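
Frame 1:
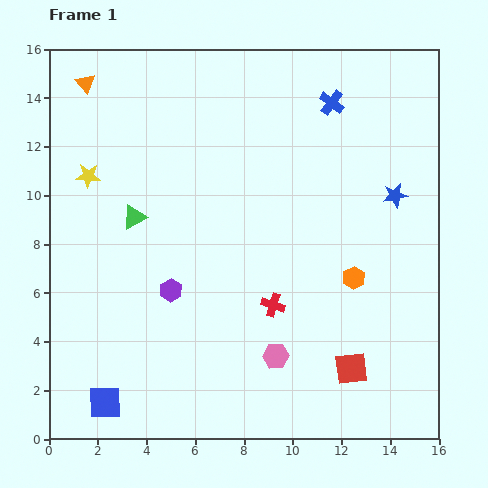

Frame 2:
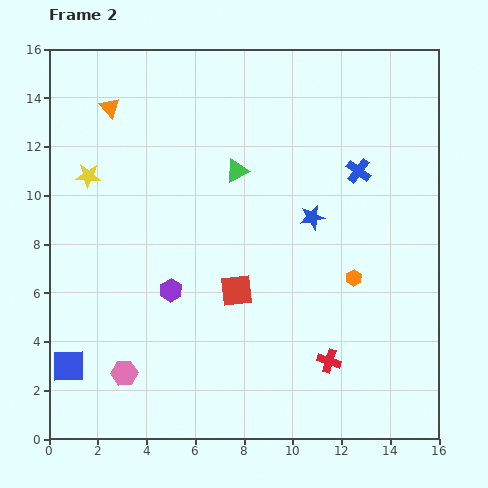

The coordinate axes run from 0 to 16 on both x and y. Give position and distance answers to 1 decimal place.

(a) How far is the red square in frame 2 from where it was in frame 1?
5.7

The red square moved from (12.4, 2.9) to (7.7, 6.1), a distance of √(4.7² + 3.2²) ≈ 5.7.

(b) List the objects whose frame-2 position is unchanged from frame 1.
the orange hexagon, the purple hexagon, the yellow star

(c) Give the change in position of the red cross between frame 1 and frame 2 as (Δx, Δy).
(2.3, -2.3)

The red cross was at (9.2, 5.5) in frame 1 and (11.5, 3.2) in frame 2.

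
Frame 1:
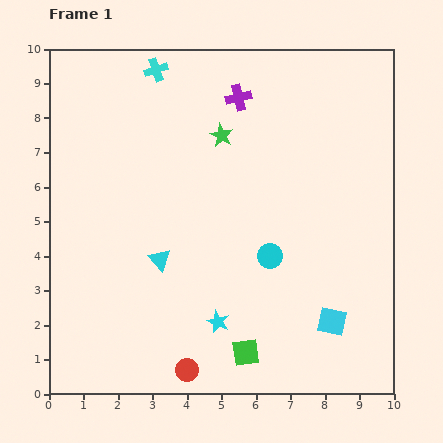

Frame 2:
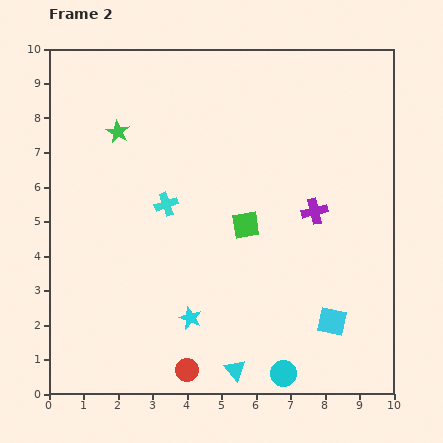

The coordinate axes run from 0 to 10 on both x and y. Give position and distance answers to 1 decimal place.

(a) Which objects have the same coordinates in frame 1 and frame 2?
the cyan square, the red circle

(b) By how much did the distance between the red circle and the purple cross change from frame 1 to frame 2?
-2.1

Distance in frame 1: 8.0. Distance in frame 2: 5.9.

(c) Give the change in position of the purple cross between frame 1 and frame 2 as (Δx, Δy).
(2.2, -3.3)

The purple cross was at (5.5, 8.6) in frame 1 and (7.7, 5.3) in frame 2.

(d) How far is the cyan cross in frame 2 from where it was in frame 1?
3.9

The cyan cross moved from (3.1, 9.4) to (3.4, 5.5), a distance of √(0.3² + 3.9²) ≈ 3.9.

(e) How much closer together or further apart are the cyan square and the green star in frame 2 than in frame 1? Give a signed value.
+2.0

Distance in frame 1: 6.3. Distance in frame 2: 8.3.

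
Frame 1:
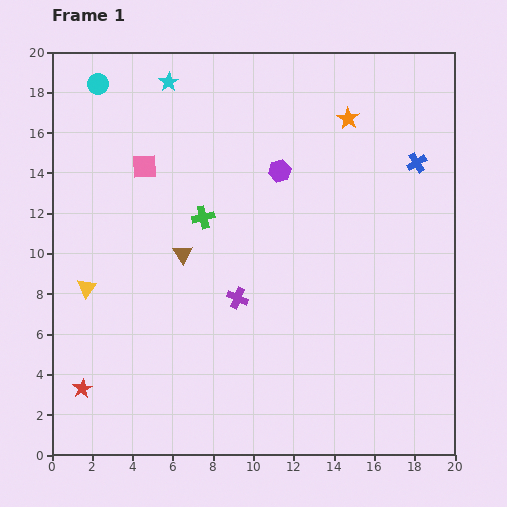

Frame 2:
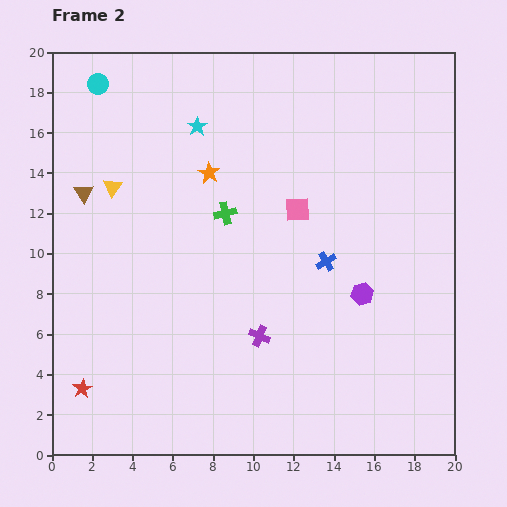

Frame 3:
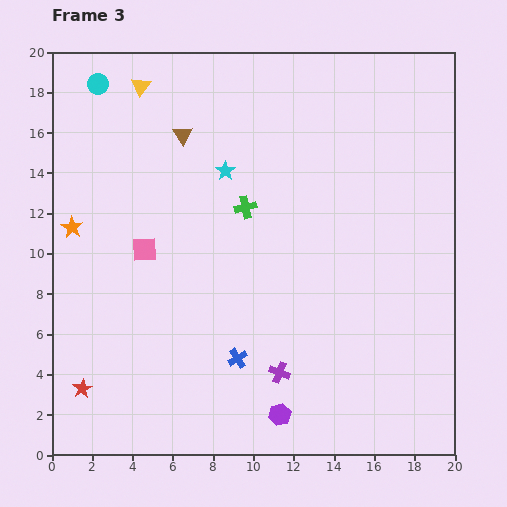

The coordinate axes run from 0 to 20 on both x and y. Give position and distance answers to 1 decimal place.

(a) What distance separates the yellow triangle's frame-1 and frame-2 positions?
5.2

The yellow triangle moved from (1.7, 8.3) to (3.0, 13.3), a distance of √(1.3² + 5.0²) ≈ 5.2.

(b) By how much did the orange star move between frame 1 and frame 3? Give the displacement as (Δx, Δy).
(-13.7, -5.4)

The orange star was at (14.7, 16.7) in frame 1 and (1.0, 11.3) in frame 3.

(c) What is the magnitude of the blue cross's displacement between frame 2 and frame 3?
6.5

The blue cross moved from (13.6, 9.6) to (9.2, 4.8), a distance of √(4.4² + 4.8²) ≈ 6.5.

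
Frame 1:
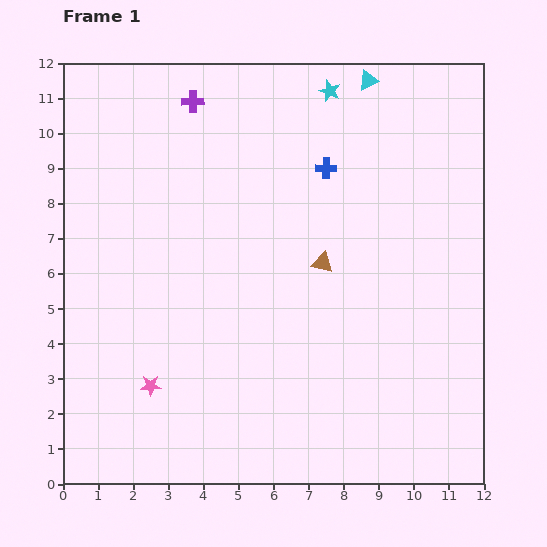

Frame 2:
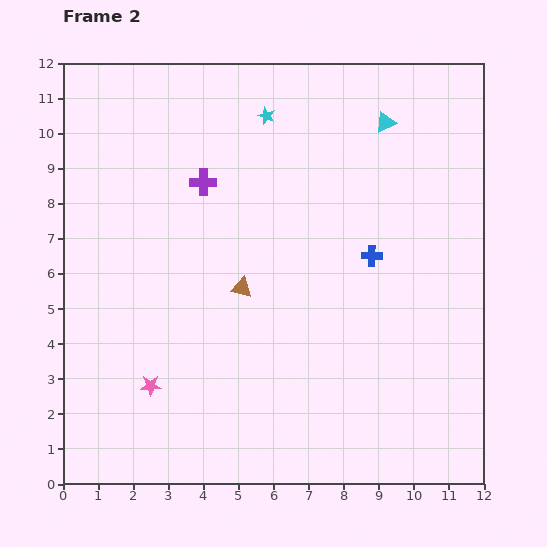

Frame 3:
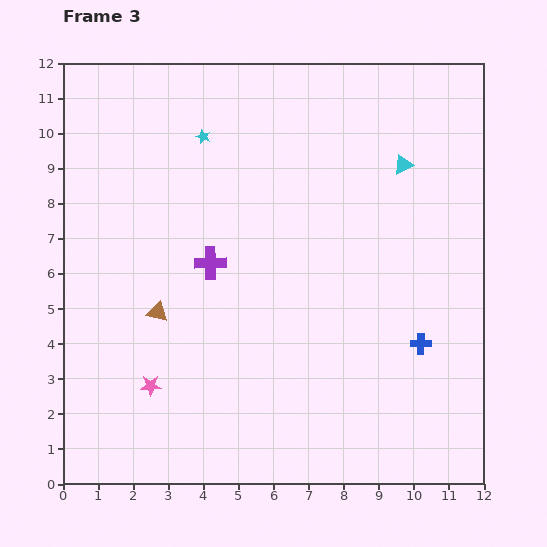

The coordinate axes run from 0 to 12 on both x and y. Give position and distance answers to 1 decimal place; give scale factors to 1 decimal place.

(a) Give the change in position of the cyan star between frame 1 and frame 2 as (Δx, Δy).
(-1.8, -0.7)

The cyan star was at (7.6, 11.2) in frame 1 and (5.8, 10.5) in frame 2.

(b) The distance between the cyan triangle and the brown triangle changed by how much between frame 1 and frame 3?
+2.8

Distance in frame 1: 5.4. Distance in frame 3: 8.2.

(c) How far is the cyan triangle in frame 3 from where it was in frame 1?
2.6

The cyan triangle moved from (8.7, 11.5) to (9.7, 9.1), a distance of √(1.0² + 2.4²) ≈ 2.6.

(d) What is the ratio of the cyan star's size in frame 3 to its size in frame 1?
0.7×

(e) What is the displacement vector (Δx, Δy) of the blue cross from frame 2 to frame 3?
(1.4, -2.5)

The blue cross was at (8.8, 6.5) in frame 2 and (10.2, 4.0) in frame 3.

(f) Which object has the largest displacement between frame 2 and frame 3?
the blue cross

(moved 2.9; next 2.5)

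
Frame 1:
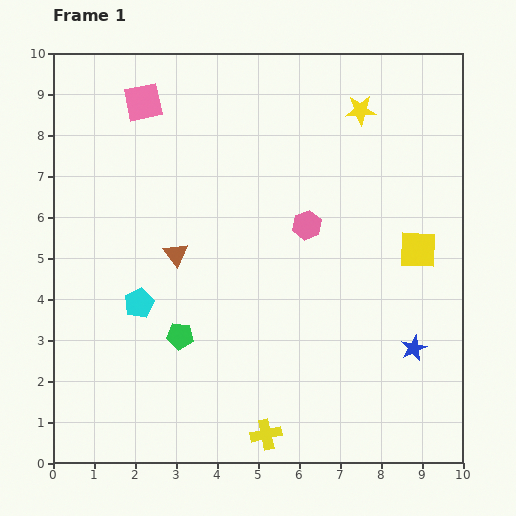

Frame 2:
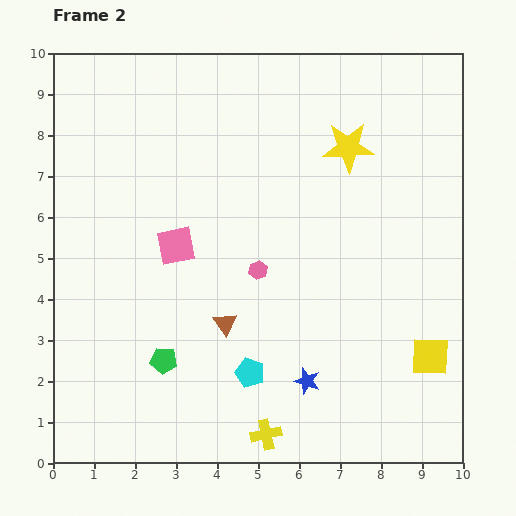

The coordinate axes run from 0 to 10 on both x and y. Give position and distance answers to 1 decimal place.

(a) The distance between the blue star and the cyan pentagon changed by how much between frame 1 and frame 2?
-5.4

Distance in frame 1: 6.8. Distance in frame 2: 1.4.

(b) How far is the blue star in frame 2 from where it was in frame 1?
2.7

The blue star moved from (8.8, 2.8) to (6.2, 2.0), a distance of √(2.6² + 0.8²) ≈ 2.7.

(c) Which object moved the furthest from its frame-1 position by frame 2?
the pink square

(moved 3.6; next 3.2)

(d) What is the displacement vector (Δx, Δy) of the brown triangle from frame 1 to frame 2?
(1.2, -1.7)

The brown triangle was at (3.0, 5.1) in frame 1 and (4.2, 3.4) in frame 2.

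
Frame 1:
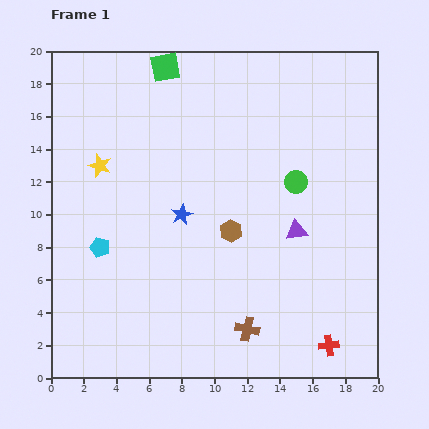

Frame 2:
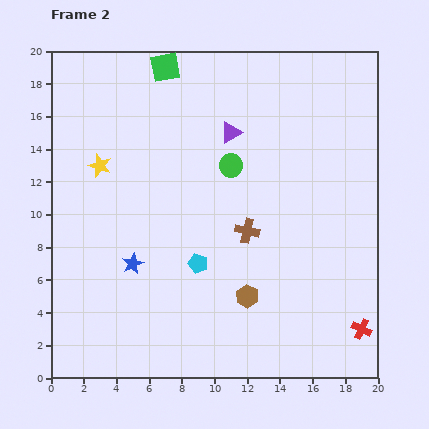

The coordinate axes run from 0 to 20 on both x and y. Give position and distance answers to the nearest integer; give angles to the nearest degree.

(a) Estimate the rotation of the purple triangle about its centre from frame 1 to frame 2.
20° counter-clockwise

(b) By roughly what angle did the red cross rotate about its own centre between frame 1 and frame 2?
32° clockwise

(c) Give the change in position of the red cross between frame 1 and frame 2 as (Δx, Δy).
(2, 1)

The red cross was at (17, 2) in frame 1 and (19, 3) in frame 2.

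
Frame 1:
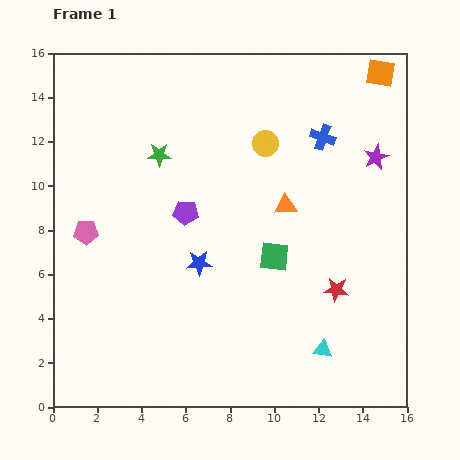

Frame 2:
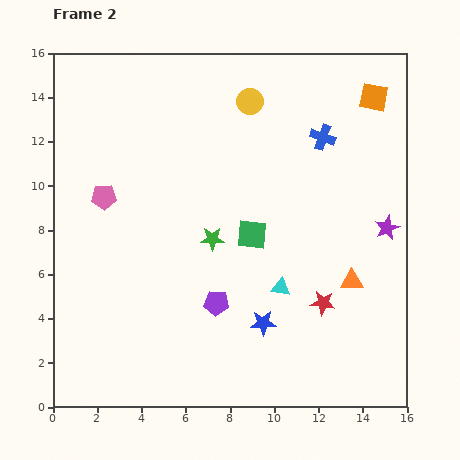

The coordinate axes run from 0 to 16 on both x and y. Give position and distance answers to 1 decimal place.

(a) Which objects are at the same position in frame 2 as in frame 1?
the blue cross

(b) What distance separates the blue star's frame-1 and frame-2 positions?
4.0

The blue star moved from (6.6, 6.5) to (9.5, 3.8), a distance of √(2.9² + 2.7²) ≈ 4.0.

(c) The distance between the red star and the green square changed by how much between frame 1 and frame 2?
+1.3

Distance in frame 1: 3.2. Distance in frame 2: 4.5.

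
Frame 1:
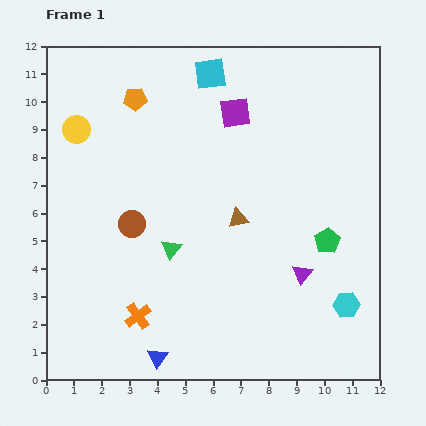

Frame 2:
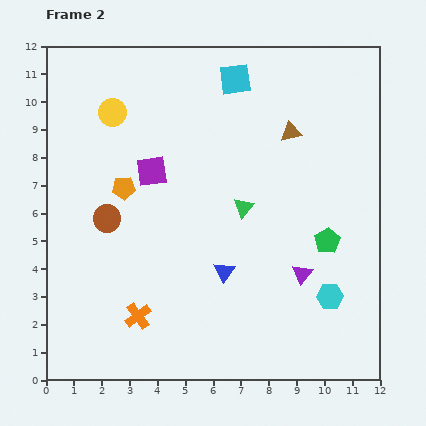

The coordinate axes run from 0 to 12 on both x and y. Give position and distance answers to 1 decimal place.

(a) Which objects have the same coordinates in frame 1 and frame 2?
the green pentagon, the orange cross, the purple triangle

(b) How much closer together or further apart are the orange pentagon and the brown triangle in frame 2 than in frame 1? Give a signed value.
+0.6

Distance in frame 1: 5.7. Distance in frame 2: 6.3.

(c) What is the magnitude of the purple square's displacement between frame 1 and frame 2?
3.7

The purple square moved from (6.8, 9.6) to (3.8, 7.5), a distance of √(3.0² + 2.1²) ≈ 3.7.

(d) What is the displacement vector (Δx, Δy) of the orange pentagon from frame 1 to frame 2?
(-0.4, -3.2)

The orange pentagon was at (3.2, 10.1) in frame 1 and (2.8, 6.9) in frame 2.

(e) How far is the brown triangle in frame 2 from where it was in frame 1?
3.6

The brown triangle moved from (6.9, 5.8) to (8.8, 8.9), a distance of √(1.9² + 3.1²) ≈ 3.6.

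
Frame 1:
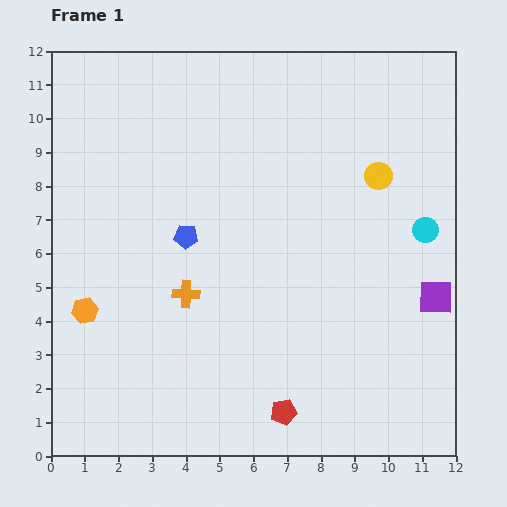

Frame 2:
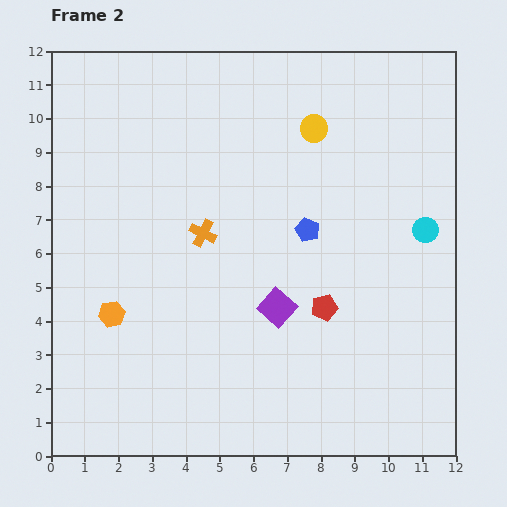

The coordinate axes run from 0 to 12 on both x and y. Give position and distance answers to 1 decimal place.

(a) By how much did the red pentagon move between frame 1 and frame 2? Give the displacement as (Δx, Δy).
(1.2, 3.1)

The red pentagon was at (6.9, 1.3) in frame 1 and (8.1, 4.4) in frame 2.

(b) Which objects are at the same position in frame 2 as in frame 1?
the cyan circle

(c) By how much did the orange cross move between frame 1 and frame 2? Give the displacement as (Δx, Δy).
(0.5, 1.8)

The orange cross was at (4.0, 4.8) in frame 1 and (4.5, 6.6) in frame 2.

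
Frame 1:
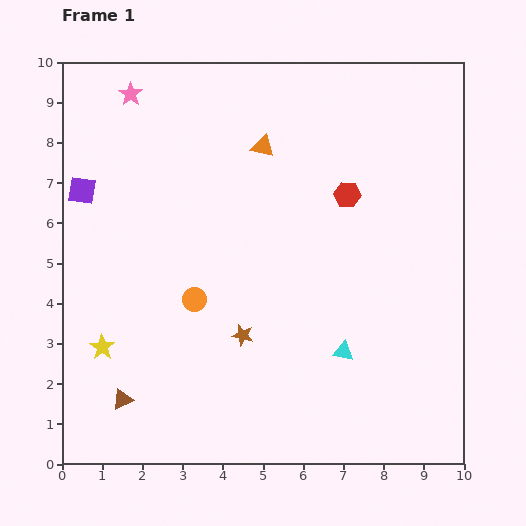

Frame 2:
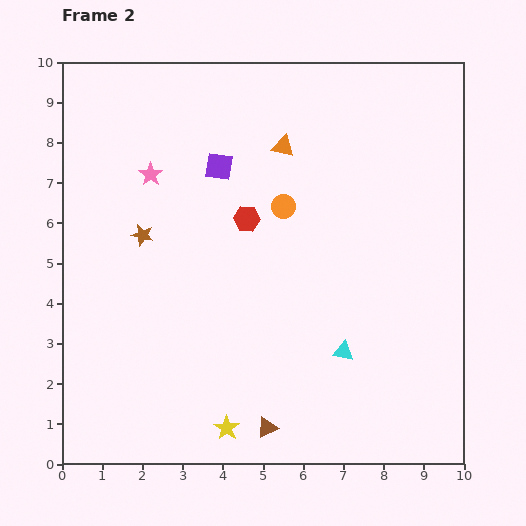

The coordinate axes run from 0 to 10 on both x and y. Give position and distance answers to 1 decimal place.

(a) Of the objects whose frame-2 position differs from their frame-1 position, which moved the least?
the orange triangle

(moved 0.5)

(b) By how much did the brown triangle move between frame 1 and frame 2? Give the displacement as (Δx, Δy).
(3.6, -0.7)

The brown triangle was at (1.5, 1.6) in frame 1 and (5.1, 0.9) in frame 2.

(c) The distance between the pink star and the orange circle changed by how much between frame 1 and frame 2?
-1.9

Distance in frame 1: 5.3. Distance in frame 2: 3.4.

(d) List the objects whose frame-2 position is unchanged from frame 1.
the cyan triangle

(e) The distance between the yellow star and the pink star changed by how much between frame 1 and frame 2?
+0.3

Distance in frame 1: 6.3. Distance in frame 2: 6.6.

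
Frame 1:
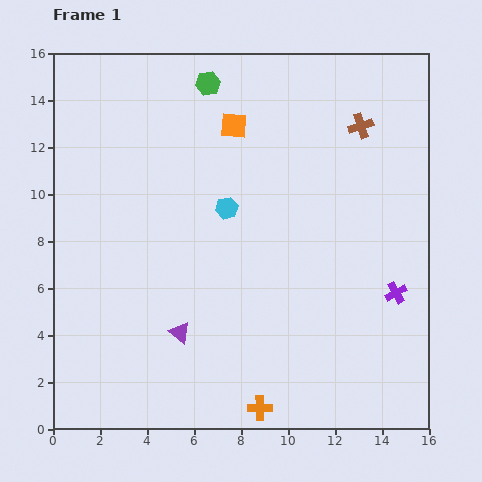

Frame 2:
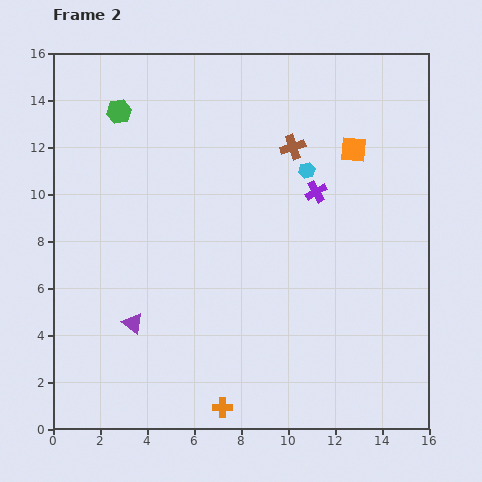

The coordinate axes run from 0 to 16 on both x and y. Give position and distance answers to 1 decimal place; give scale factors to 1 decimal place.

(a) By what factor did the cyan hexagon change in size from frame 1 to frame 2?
0.8×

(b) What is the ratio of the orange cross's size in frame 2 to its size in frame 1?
0.8×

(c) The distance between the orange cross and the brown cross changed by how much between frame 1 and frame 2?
-1.2

Distance in frame 1: 12.7. Distance in frame 2: 11.5.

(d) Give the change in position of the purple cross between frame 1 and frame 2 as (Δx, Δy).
(-3.4, 4.3)

The purple cross was at (14.6, 5.8) in frame 1 and (11.2, 10.1) in frame 2.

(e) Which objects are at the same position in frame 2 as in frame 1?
none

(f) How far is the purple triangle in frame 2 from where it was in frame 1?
2.0

The purple triangle moved from (5.4, 4.1) to (3.4, 4.5), a distance of √(2.0² + 0.4²) ≈ 2.0.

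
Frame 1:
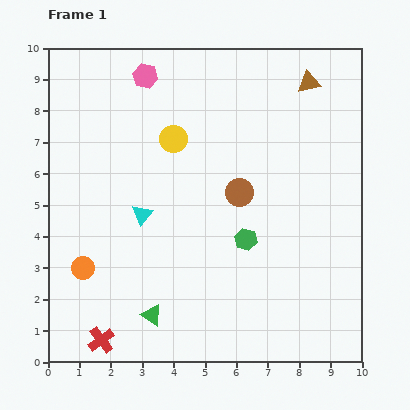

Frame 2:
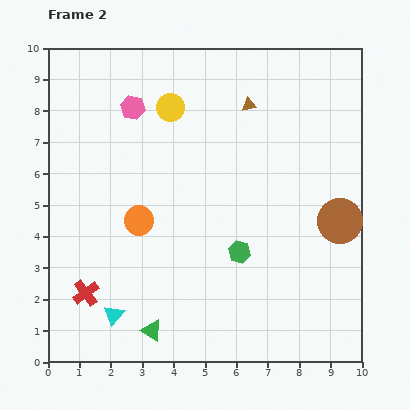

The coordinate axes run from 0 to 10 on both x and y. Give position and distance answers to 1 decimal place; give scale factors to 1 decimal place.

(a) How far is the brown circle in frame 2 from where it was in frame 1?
3.3

The brown circle moved from (6.1, 5.4) to (9.3, 4.5), a distance of √(3.2² + 0.9²) ≈ 3.3.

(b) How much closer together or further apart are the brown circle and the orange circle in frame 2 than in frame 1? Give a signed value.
+0.9

Distance in frame 1: 5.5. Distance in frame 2: 6.4.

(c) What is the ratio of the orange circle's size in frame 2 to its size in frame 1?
1.3×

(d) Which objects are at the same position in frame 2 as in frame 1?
none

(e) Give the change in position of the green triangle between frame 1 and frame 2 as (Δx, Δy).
(0.0, -0.5)

The green triangle was at (3.3, 1.5) in frame 1 and (3.3, 1.0) in frame 2.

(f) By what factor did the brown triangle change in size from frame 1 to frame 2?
0.6×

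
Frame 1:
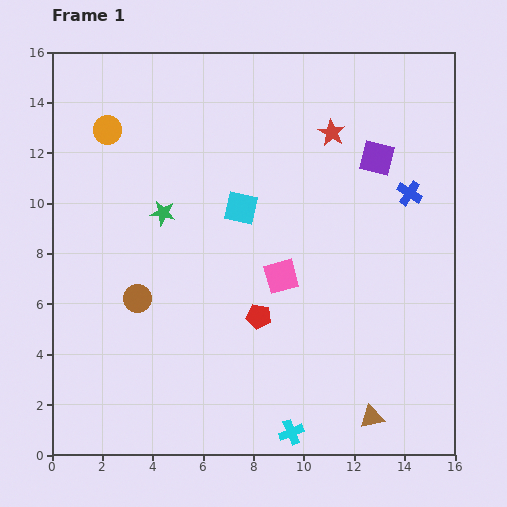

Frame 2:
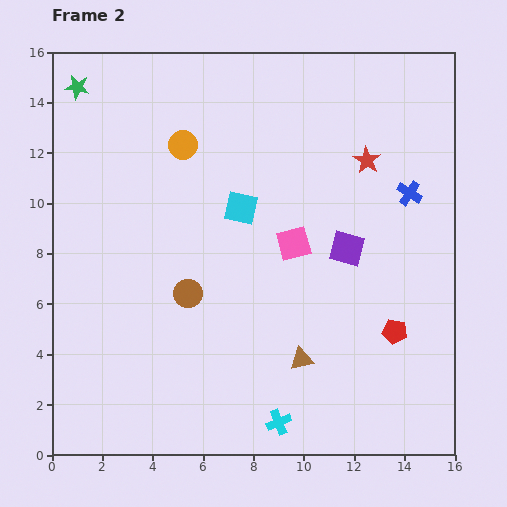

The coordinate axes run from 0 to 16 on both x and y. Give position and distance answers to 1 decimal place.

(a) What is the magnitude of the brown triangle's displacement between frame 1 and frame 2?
3.6

The brown triangle moved from (12.7, 1.5) to (9.9, 3.8), a distance of √(2.8² + 2.3²) ≈ 3.6.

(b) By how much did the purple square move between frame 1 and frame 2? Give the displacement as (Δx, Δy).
(-1.2, -3.6)

The purple square was at (12.9, 11.8) in frame 1 and (11.7, 8.2) in frame 2.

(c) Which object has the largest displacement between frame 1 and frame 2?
the green star

(moved 6.0; next 5.4)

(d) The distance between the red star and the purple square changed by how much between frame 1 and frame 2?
+1.5

Distance in frame 1: 2.1. Distance in frame 2: 3.6.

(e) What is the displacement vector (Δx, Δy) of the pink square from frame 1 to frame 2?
(0.5, 1.3)

The pink square was at (9.1, 7.1) in frame 1 and (9.6, 8.4) in frame 2.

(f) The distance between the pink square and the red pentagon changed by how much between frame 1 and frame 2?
+3.5

Distance in frame 1: 1.8. Distance in frame 2: 5.3.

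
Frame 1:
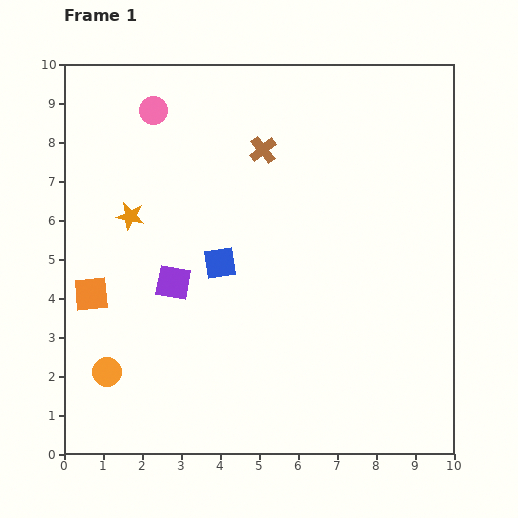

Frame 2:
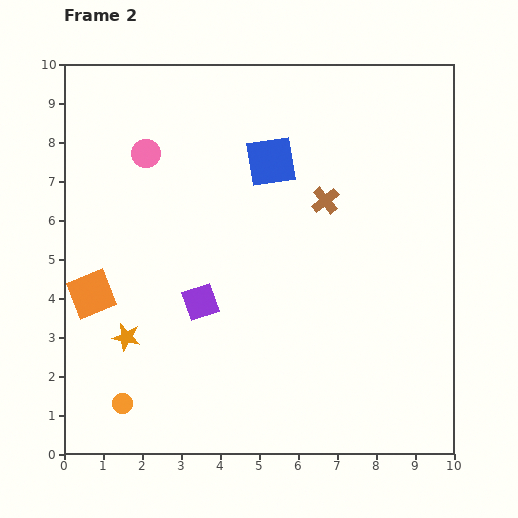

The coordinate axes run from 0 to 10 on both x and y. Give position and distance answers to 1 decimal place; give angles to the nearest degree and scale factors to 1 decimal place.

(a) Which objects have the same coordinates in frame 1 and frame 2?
the orange square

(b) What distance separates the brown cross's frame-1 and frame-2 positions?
2.1

The brown cross moved from (5.1, 7.8) to (6.7, 6.5), a distance of √(1.6² + 1.3²) ≈ 2.1.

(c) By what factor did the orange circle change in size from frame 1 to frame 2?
0.7×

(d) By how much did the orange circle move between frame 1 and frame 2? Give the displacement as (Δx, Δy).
(0.4, -0.8)

The orange circle was at (1.1, 2.1) in frame 1 and (1.5, 1.3) in frame 2.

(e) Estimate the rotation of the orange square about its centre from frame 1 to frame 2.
17° counter-clockwise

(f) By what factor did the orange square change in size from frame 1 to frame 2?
1.3×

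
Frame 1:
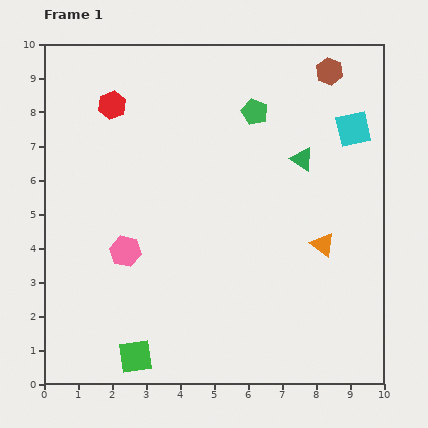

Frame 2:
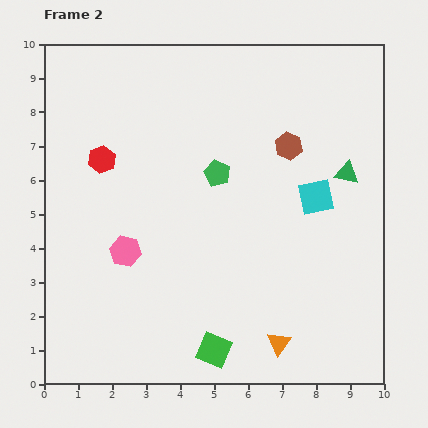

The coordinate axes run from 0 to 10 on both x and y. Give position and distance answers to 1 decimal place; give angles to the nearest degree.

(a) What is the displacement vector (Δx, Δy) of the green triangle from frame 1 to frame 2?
(1.3, -0.4)

The green triangle was at (7.6, 6.6) in frame 1 and (8.9, 6.2) in frame 2.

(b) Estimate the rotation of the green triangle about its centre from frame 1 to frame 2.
21° counter-clockwise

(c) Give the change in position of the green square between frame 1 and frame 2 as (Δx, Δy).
(2.3, 0.2)

The green square was at (2.7, 0.8) in frame 1 and (5.0, 1.0) in frame 2.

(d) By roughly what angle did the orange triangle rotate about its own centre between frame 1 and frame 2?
29° clockwise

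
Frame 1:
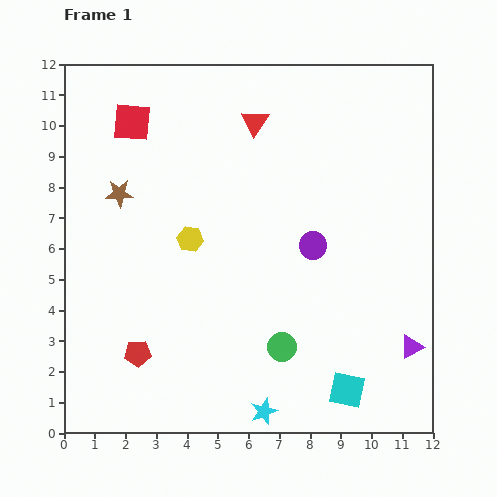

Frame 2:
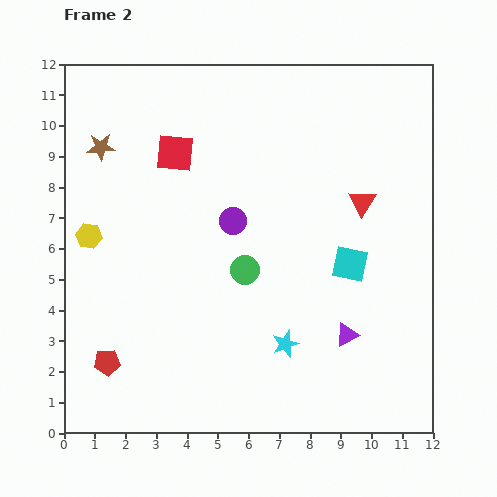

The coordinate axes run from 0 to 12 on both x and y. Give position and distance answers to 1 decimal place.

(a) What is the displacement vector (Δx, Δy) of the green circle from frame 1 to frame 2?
(-1.2, 2.5)

The green circle was at (7.1, 2.8) in frame 1 and (5.9, 5.3) in frame 2.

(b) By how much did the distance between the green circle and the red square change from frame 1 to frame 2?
-4.4

Distance in frame 1: 8.8. Distance in frame 2: 4.4.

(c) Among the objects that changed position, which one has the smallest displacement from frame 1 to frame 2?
the red pentagon

(moved 1.0)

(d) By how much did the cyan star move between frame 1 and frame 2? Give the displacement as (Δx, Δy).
(0.7, 2.2)

The cyan star was at (6.5, 0.7) in frame 1 and (7.2, 2.9) in frame 2.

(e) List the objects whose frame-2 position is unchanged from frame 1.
none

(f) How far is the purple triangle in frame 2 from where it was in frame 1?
2.1

The purple triangle moved from (11.3, 2.8) to (9.2, 3.2), a distance of √(2.1² + 0.4²) ≈ 2.1.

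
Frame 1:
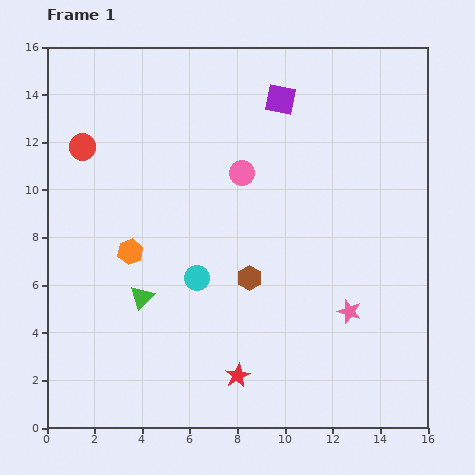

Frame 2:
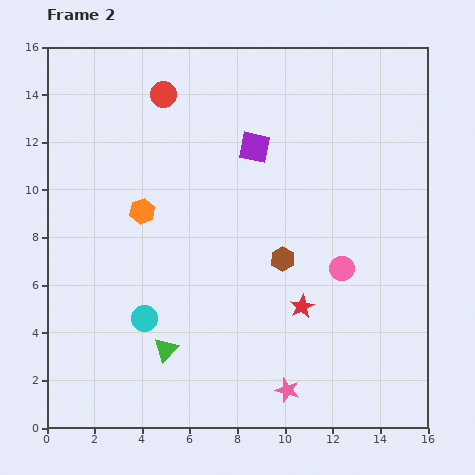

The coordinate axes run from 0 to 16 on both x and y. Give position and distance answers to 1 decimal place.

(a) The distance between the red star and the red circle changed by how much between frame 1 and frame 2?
-1.0

Distance in frame 1: 11.6. Distance in frame 2: 10.6.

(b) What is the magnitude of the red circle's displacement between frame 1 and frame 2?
4.0

The red circle moved from (1.5, 11.8) to (4.9, 14.0), a distance of √(3.4² + 2.2²) ≈ 4.0.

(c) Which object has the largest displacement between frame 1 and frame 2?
the pink circle

(moved 5.8; next 4.2)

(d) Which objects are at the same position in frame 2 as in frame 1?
none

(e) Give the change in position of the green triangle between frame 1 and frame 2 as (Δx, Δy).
(1.0, -2.2)

The green triangle was at (4.0, 5.5) in frame 1 and (5.0, 3.3) in frame 2.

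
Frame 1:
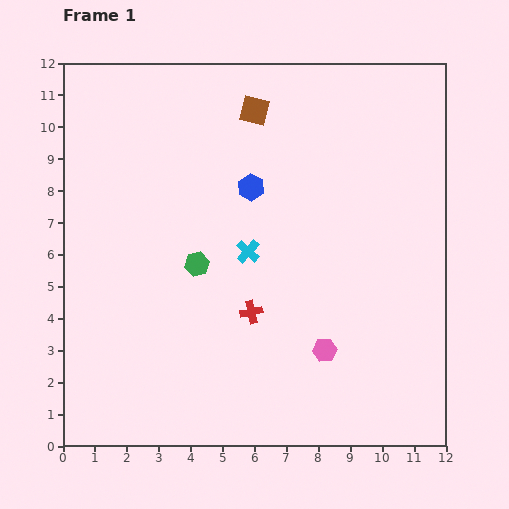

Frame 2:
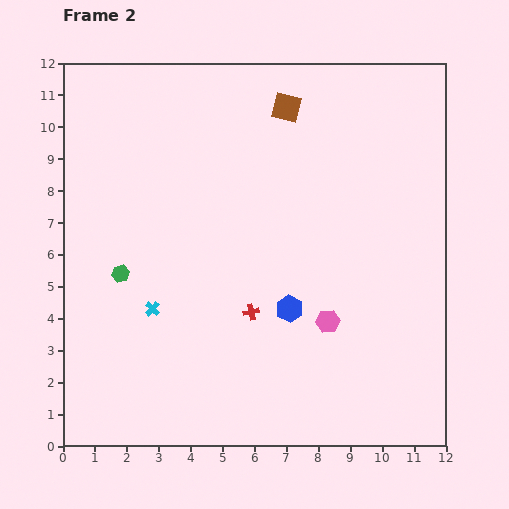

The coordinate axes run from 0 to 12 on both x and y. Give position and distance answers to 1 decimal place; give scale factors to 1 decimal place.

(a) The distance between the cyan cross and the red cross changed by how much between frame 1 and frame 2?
+1.2

Distance in frame 1: 1.9. Distance in frame 2: 3.1.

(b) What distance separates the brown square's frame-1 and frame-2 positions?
1.0

The brown square moved from (6.0, 10.5) to (7.0, 10.6), a distance of √(1.0² + 0.1²) ≈ 1.0.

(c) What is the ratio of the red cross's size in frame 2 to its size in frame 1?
0.7×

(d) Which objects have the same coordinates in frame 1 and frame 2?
the red cross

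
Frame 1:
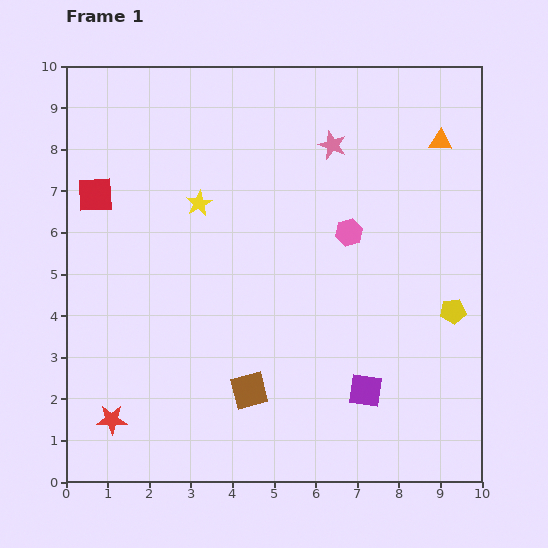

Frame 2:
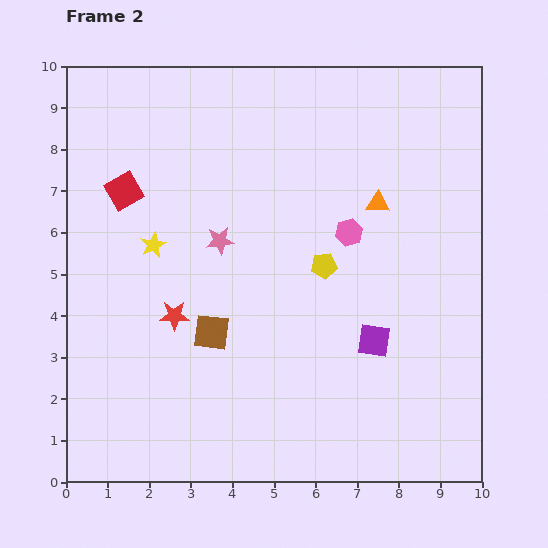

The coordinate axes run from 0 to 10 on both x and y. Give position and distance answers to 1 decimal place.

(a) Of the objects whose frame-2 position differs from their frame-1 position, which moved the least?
the red square

(moved 0.7)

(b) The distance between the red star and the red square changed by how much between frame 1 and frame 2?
-2.2

Distance in frame 1: 5.4. Distance in frame 2: 3.2.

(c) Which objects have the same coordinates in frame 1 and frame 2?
the pink hexagon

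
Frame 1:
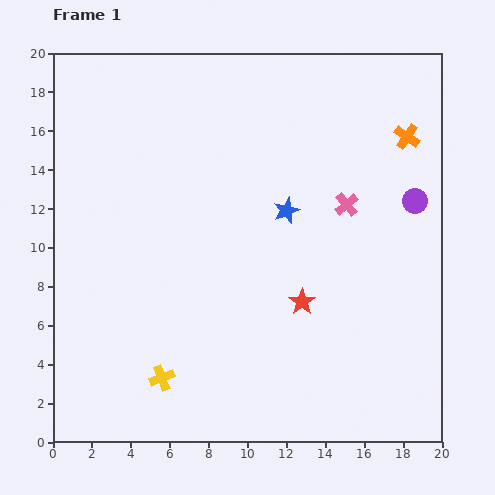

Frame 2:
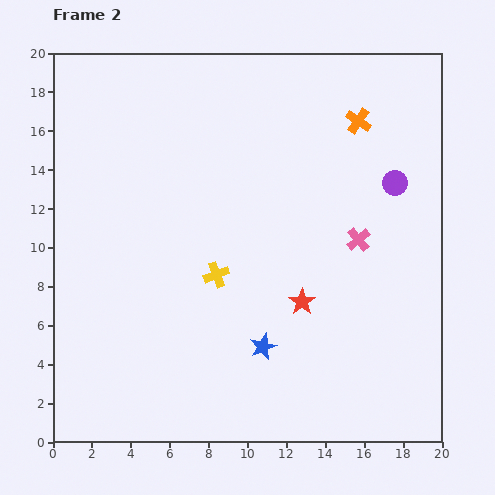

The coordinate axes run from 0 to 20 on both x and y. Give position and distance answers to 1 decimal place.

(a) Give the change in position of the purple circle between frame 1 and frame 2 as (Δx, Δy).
(-1.0, 0.9)

The purple circle was at (18.6, 12.4) in frame 1 and (17.6, 13.3) in frame 2.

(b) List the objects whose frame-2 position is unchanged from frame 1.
the red star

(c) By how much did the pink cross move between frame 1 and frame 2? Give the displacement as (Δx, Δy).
(0.6, -1.8)

The pink cross was at (15.1, 12.2) in frame 1 and (15.7, 10.4) in frame 2.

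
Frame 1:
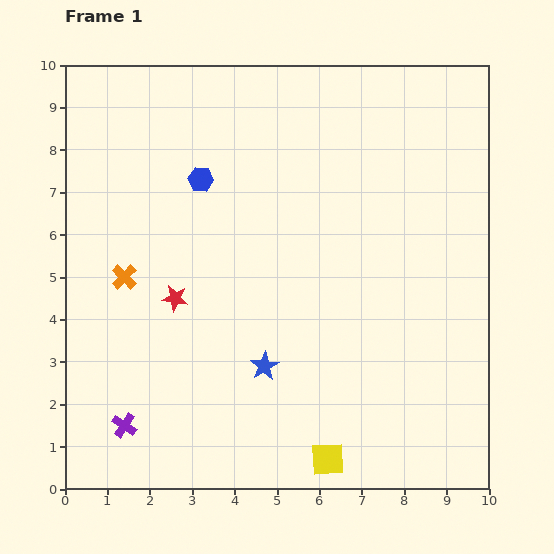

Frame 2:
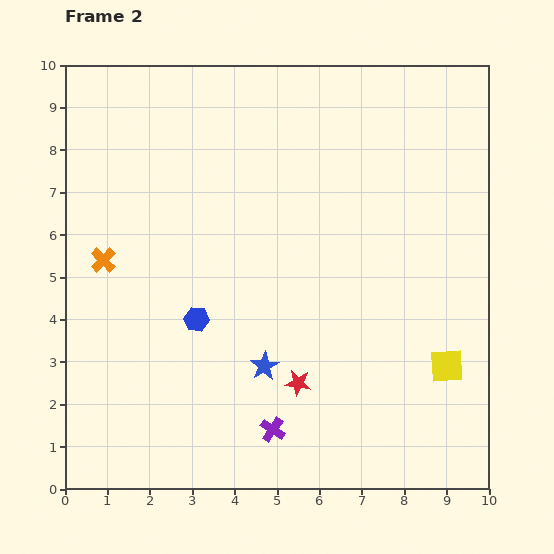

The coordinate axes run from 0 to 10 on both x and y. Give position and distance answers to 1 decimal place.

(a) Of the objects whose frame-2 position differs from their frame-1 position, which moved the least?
the orange cross

(moved 0.6)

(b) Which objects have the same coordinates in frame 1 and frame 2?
the blue star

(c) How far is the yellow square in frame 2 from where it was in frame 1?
3.6

The yellow square moved from (6.2, 0.7) to (9.0, 2.9), a distance of √(2.8² + 2.2²) ≈ 3.6.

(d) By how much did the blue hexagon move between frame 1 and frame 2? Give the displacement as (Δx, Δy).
(-0.1, -3.3)

The blue hexagon was at (3.2, 7.3) in frame 1 and (3.1, 4.0) in frame 2.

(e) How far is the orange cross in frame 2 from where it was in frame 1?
0.6

The orange cross moved from (1.4, 5.0) to (0.9, 5.4), a distance of √(0.5² + 0.4²) ≈ 0.6.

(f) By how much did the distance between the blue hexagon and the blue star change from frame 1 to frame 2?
-2.7

Distance in frame 1: 4.6. Distance in frame 2: 1.9.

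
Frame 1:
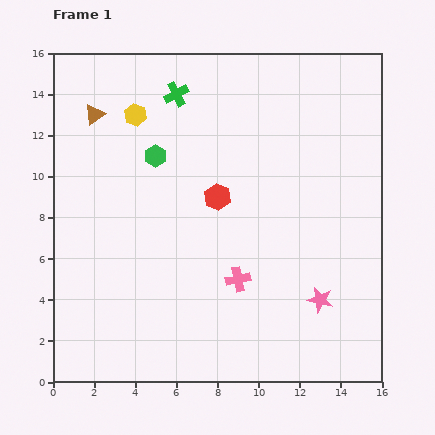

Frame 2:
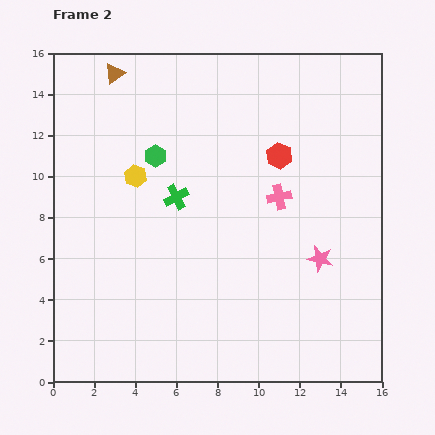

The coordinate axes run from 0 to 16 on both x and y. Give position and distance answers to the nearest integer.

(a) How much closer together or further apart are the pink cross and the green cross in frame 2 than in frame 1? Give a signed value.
-4

Distance in frame 1: 9. Distance in frame 2: 5.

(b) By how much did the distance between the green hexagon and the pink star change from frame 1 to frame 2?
-2

Distance in frame 1: 11. Distance in frame 2: 9.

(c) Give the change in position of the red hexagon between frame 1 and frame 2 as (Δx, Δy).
(3, 2)

The red hexagon was at (8, 9) in frame 1 and (11, 11) in frame 2.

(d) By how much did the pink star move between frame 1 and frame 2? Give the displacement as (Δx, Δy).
(0, 2)

The pink star was at (13, 4) in frame 1 and (13, 6) in frame 2.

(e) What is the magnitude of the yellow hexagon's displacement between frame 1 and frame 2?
3

The yellow hexagon moved from (4, 13) to (4, 10), a distance of √(0² + 3²) ≈ 3.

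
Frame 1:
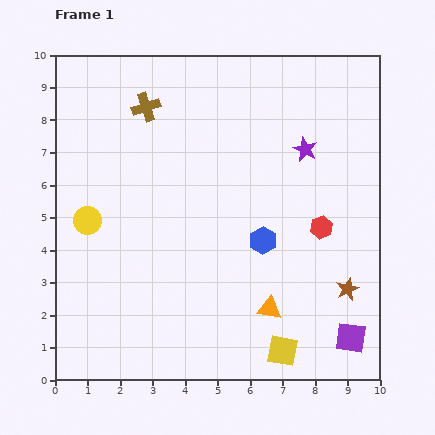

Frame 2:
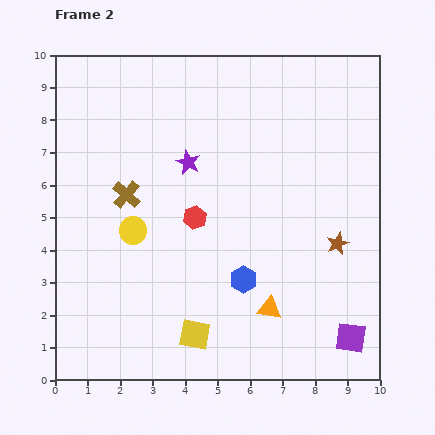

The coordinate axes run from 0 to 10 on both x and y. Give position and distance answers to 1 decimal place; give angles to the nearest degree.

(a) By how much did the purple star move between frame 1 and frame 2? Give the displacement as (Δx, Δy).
(-3.6, -0.4)

The purple star was at (7.7, 7.1) in frame 1 and (4.1, 6.7) in frame 2.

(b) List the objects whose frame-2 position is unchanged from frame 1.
the purple square, the orange triangle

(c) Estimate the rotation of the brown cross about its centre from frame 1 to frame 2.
30° counter-clockwise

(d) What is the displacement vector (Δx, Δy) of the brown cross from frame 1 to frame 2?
(-0.6, -2.7)

The brown cross was at (2.8, 8.4) in frame 1 and (2.2, 5.7) in frame 2.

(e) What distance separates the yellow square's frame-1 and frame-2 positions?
2.7

The yellow square moved from (7.0, 0.9) to (4.3, 1.4), a distance of √(2.7² + 0.5²) ≈ 2.7.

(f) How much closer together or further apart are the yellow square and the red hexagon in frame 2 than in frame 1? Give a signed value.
-0.4

Distance in frame 1: 4.0. Distance in frame 2: 3.6.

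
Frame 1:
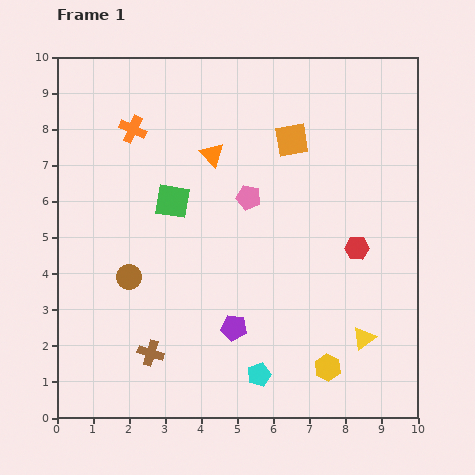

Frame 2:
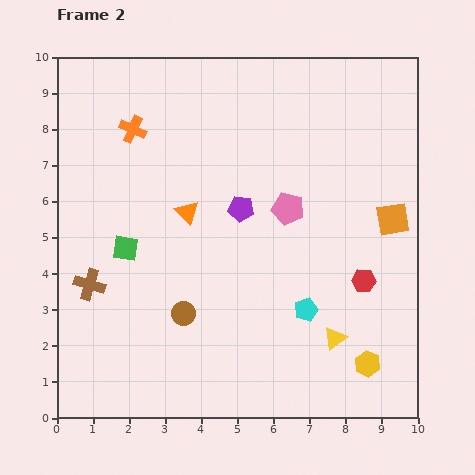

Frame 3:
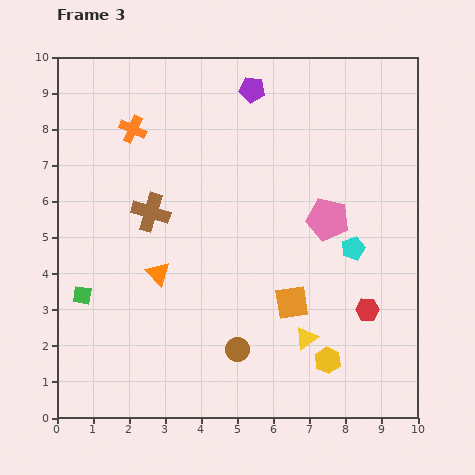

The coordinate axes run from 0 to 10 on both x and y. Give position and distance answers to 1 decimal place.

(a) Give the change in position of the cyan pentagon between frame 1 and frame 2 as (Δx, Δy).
(1.3, 1.8)

The cyan pentagon was at (5.6, 1.2) in frame 1 and (6.9, 3.0) in frame 2.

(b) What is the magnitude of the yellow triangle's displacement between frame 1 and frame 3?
1.6

The yellow triangle moved from (8.5, 2.2) to (6.9, 2.2), a distance of √(1.6² + 0.0²) ≈ 1.6.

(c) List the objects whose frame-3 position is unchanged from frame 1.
the orange cross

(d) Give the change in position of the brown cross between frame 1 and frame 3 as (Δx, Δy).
(0.0, 3.9)

The brown cross was at (2.6, 1.8) in frame 1 and (2.6, 5.7) in frame 3.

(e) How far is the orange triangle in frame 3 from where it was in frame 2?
1.9

The orange triangle moved from (3.6, 5.7) to (2.8, 4.0), a distance of √(0.8² + 1.7²) ≈ 1.9.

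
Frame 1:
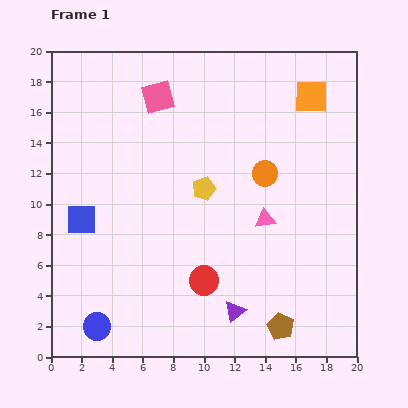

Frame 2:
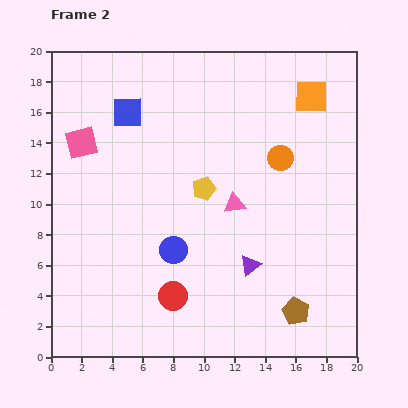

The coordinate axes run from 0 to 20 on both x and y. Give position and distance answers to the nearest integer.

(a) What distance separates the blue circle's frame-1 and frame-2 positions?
7

The blue circle moved from (3, 2) to (8, 7), a distance of √(5² + 5²) ≈ 7.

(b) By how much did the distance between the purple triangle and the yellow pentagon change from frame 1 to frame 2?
-2

Distance in frame 1: 8. Distance in frame 2: 6.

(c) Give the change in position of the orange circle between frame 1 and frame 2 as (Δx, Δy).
(1, 1)

The orange circle was at (14, 12) in frame 1 and (15, 13) in frame 2.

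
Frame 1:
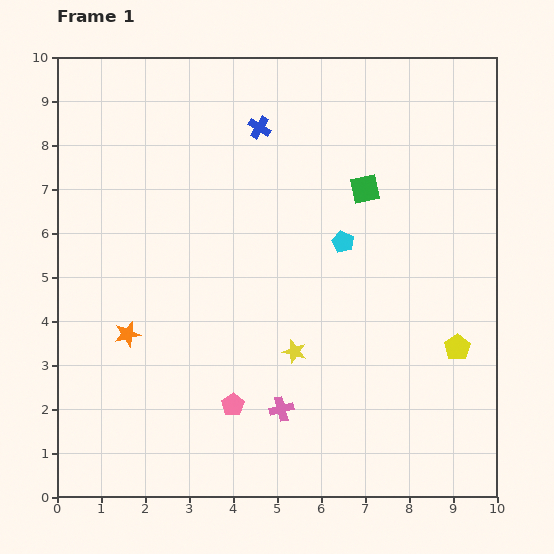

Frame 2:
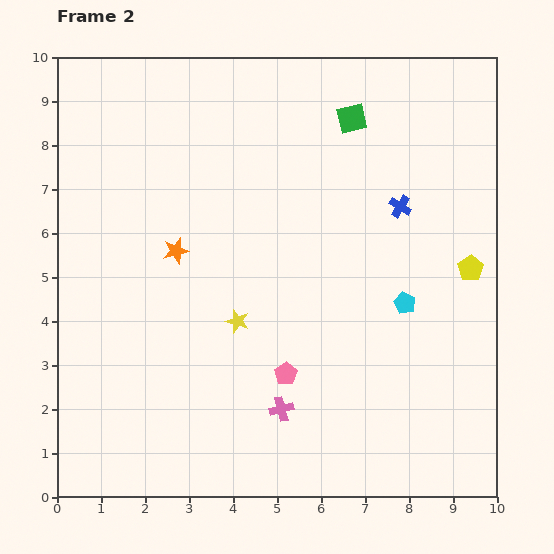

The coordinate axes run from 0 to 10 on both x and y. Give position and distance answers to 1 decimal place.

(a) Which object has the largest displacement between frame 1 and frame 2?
the blue cross

(moved 3.7; next 2.2)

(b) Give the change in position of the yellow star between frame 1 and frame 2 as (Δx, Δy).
(-1.3, 0.7)

The yellow star was at (5.4, 3.3) in frame 1 and (4.1, 4.0) in frame 2.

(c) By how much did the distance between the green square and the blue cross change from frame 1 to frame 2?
-0.5

Distance in frame 1: 2.8. Distance in frame 2: 2.3.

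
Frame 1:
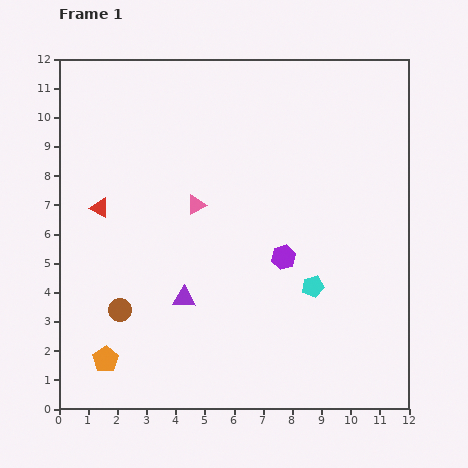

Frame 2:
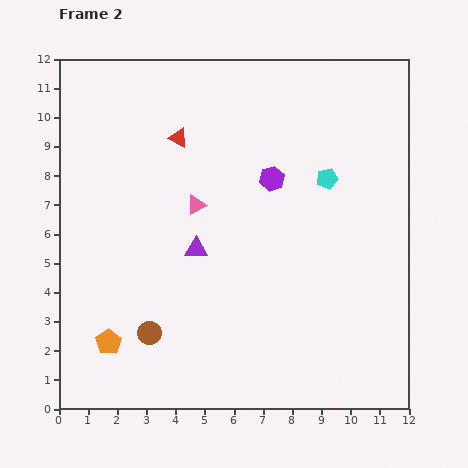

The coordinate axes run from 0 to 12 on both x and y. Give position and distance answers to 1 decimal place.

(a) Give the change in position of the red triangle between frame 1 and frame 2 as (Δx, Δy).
(2.7, 2.4)

The red triangle was at (1.4, 6.9) in frame 1 and (4.1, 9.3) in frame 2.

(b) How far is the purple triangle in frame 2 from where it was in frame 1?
1.7

The purple triangle moved from (4.3, 3.8) to (4.7, 5.5), a distance of √(0.4² + 1.7²) ≈ 1.7.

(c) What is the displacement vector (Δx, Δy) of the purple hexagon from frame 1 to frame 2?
(-0.4, 2.7)

The purple hexagon was at (7.7, 5.2) in frame 1 and (7.3, 7.9) in frame 2.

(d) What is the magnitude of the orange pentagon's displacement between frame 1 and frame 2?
0.6

The orange pentagon moved from (1.6, 1.7) to (1.7, 2.3), a distance of √(0.1² + 0.6²) ≈ 0.6.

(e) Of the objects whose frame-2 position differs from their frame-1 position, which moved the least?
the orange pentagon

(moved 0.6)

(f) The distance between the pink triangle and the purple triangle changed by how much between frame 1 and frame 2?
-1.7

Distance in frame 1: 3.2. Distance in frame 2: 1.5.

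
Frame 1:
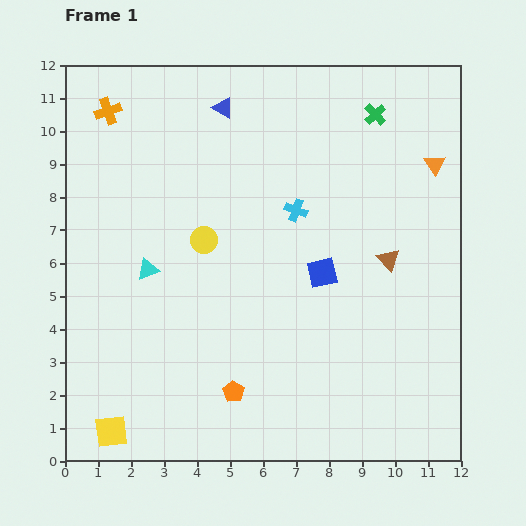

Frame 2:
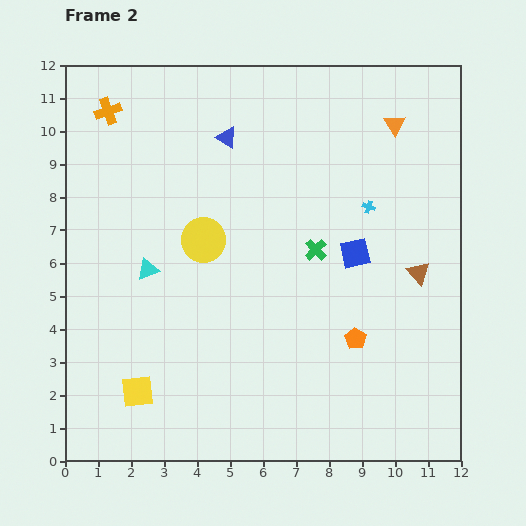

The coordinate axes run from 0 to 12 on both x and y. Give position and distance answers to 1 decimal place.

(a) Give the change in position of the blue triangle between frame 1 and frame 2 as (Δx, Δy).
(0.1, -0.9)

The blue triangle was at (4.8, 10.7) in frame 1 and (4.9, 9.8) in frame 2.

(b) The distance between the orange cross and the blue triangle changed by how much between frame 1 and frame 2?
+0.2

Distance in frame 1: 3.5. Distance in frame 2: 3.7.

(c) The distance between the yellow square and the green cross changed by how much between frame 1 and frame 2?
-5.6

Distance in frame 1: 12.5. Distance in frame 2: 6.9.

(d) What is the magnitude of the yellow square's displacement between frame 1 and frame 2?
1.4

The yellow square moved from (1.4, 0.9) to (2.2, 2.1), a distance of √(0.8² + 1.2²) ≈ 1.4.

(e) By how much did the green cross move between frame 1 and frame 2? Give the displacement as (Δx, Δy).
(-1.8, -4.1)

The green cross was at (9.4, 10.5) in frame 1 and (7.6, 6.4) in frame 2.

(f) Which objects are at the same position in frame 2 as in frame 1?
the yellow circle, the cyan triangle, the orange cross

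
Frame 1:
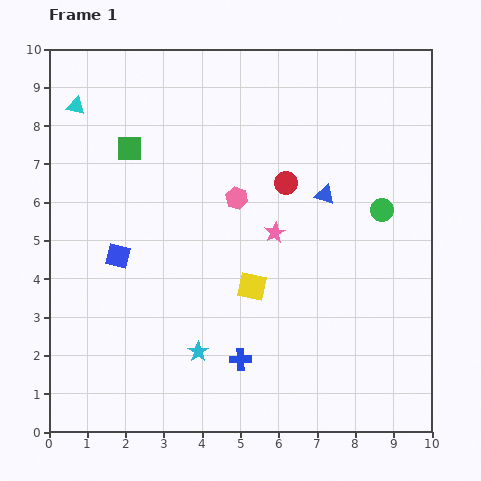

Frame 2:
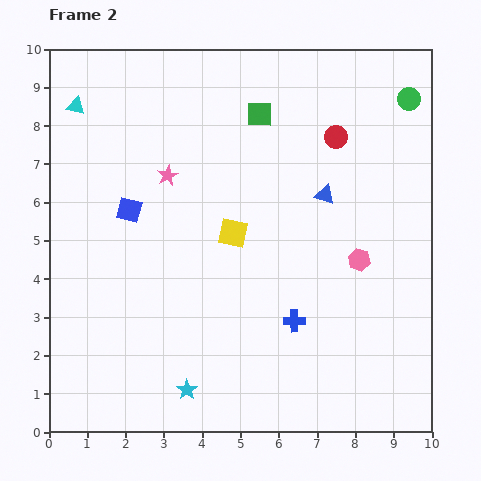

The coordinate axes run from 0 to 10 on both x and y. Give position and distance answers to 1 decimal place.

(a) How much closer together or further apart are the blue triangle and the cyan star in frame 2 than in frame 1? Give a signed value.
+0.9

Distance in frame 1: 5.3. Distance in frame 2: 6.2.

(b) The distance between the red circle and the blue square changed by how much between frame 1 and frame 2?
+0.9

Distance in frame 1: 4.8. Distance in frame 2: 5.7.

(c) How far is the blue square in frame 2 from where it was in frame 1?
1.2

The blue square moved from (1.8, 4.6) to (2.1, 5.8), a distance of √(0.3² + 1.2²) ≈ 1.2.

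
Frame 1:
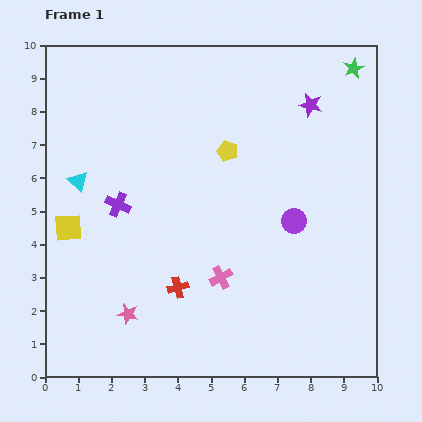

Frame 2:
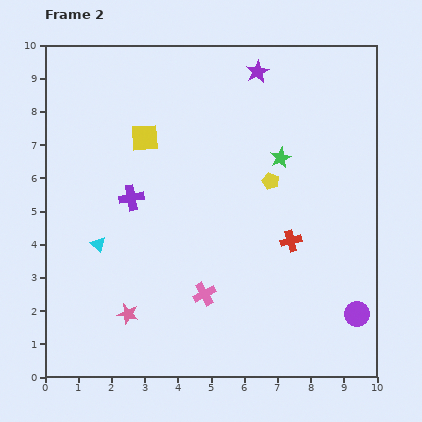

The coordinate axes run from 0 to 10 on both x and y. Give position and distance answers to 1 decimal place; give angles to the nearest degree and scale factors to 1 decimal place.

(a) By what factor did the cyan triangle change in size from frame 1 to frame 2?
0.8×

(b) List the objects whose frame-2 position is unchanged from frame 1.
the pink star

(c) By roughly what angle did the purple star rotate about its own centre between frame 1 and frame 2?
29° clockwise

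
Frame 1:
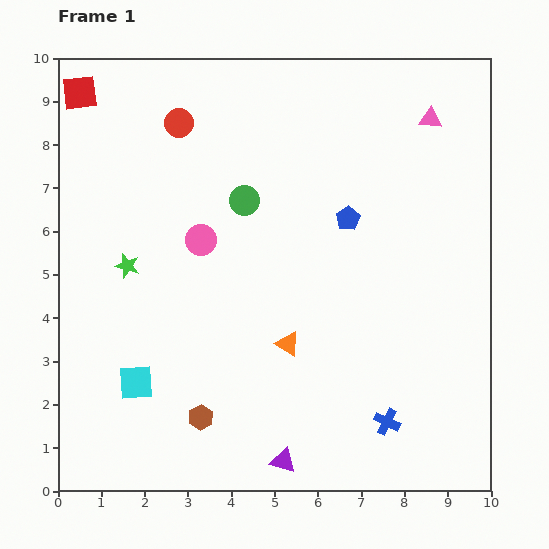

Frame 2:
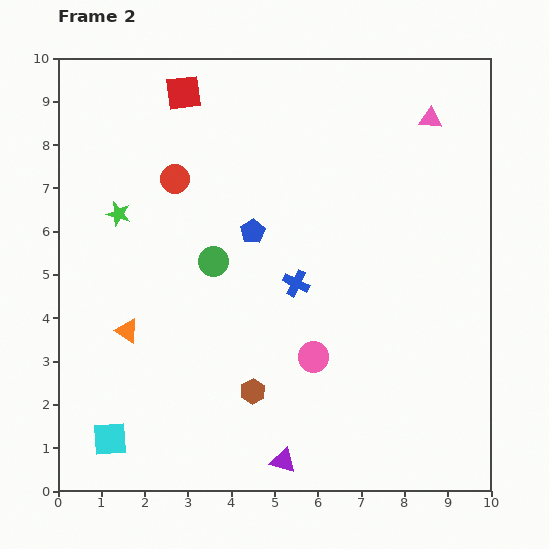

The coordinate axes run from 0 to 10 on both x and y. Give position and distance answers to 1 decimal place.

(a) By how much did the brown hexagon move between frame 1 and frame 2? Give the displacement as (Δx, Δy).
(1.2, 0.6)

The brown hexagon was at (3.3, 1.7) in frame 1 and (4.5, 2.3) in frame 2.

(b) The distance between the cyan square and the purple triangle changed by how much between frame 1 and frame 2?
+0.2

Distance in frame 1: 3.8. Distance in frame 2: 4.0.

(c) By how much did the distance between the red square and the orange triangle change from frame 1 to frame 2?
-1.8

Distance in frame 1: 7.5. Distance in frame 2: 5.7.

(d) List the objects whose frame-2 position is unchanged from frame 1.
the pink triangle, the purple triangle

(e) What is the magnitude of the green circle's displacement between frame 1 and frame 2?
1.6

The green circle moved from (4.3, 6.7) to (3.6, 5.3), a distance of √(0.7² + 1.4²) ≈ 1.6.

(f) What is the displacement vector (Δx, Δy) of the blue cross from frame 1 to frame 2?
(-2.1, 3.2)

The blue cross was at (7.6, 1.6) in frame 1 and (5.5, 4.8) in frame 2.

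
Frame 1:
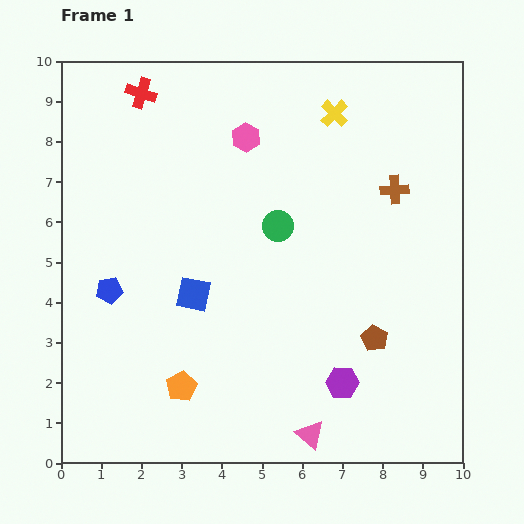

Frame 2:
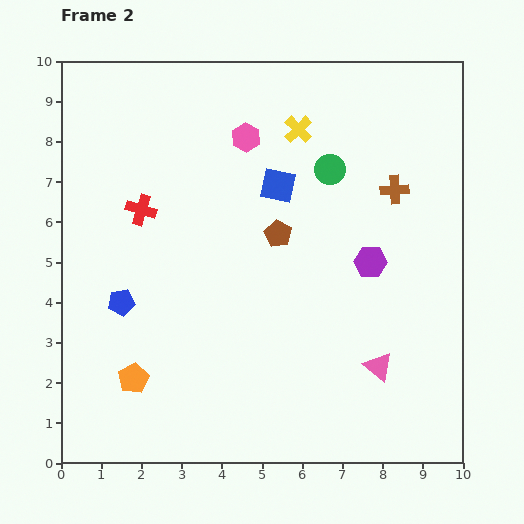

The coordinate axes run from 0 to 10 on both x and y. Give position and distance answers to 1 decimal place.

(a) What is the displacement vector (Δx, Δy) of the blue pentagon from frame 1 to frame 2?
(0.3, -0.3)

The blue pentagon was at (1.2, 4.3) in frame 1 and (1.5, 4.0) in frame 2.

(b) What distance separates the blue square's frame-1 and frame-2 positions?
3.4

The blue square moved from (3.3, 4.2) to (5.4, 6.9), a distance of √(2.1² + 2.7²) ≈ 3.4.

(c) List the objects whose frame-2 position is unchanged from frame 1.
the pink hexagon, the brown cross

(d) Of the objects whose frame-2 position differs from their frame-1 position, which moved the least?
the blue pentagon

(moved 0.4)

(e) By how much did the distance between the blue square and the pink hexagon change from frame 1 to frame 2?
-2.7

Distance in frame 1: 4.1. Distance in frame 2: 1.4.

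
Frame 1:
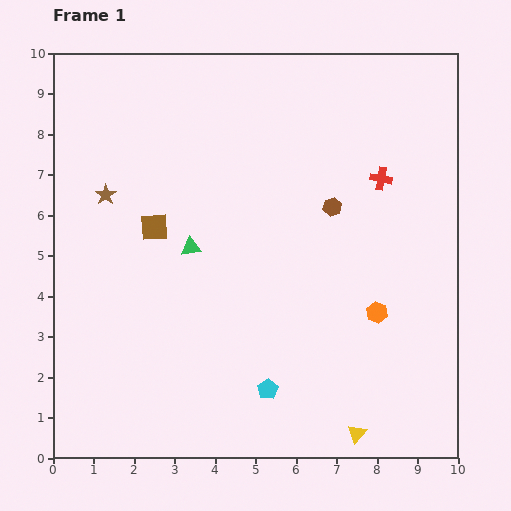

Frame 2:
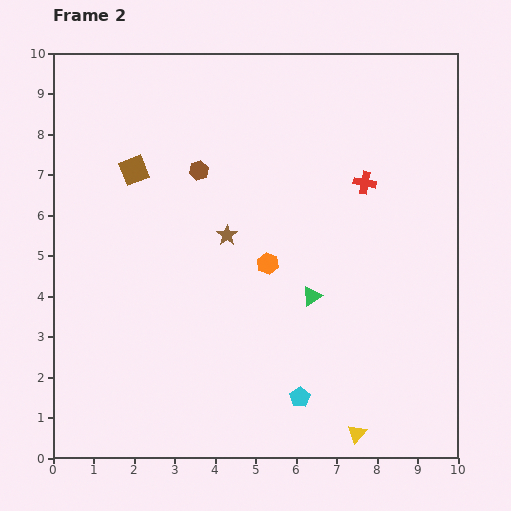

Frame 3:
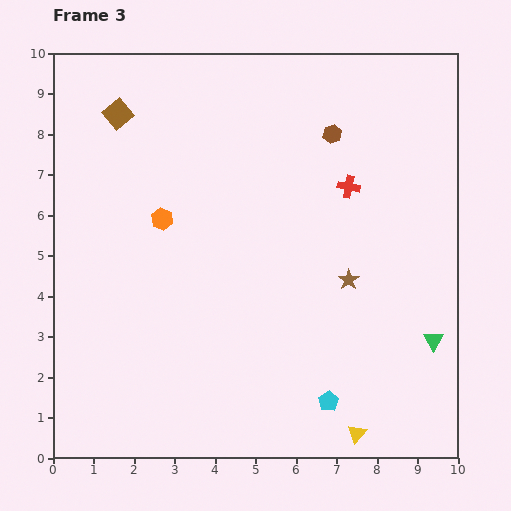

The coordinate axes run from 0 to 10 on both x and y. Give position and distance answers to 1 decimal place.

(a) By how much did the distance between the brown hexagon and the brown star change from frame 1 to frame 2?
-3.9

Distance in frame 1: 5.6. Distance in frame 2: 1.7.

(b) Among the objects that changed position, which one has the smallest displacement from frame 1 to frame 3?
the red cross

(moved 0.8)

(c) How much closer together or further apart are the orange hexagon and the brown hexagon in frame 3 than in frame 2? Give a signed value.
+1.8

Distance in frame 2: 2.9. Distance in frame 3: 4.7.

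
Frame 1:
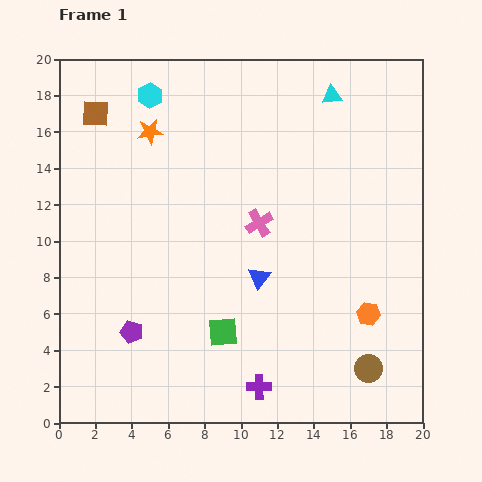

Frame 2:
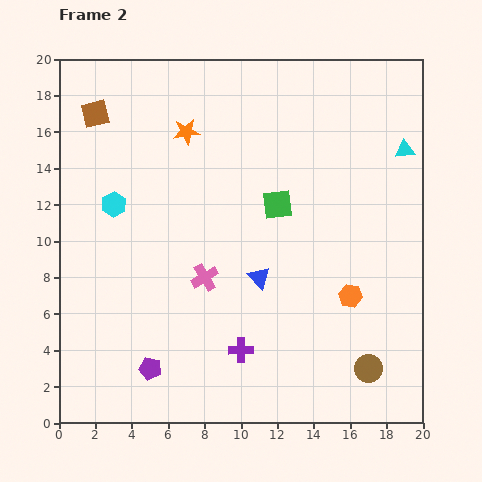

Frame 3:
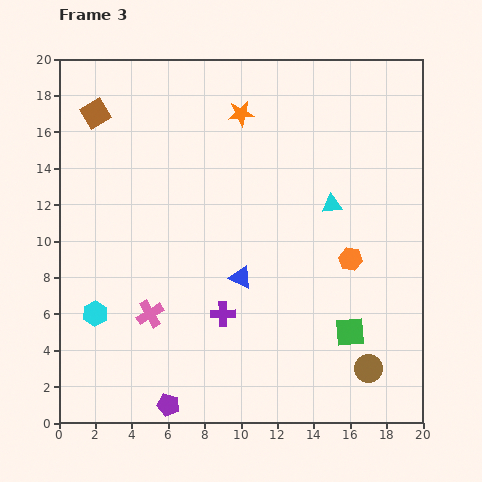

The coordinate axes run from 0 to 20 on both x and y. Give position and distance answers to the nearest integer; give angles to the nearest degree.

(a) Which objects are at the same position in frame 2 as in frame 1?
the blue triangle, the brown circle, the brown square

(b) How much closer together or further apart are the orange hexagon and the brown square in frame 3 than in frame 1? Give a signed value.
-3

Distance in frame 1: 19. Distance in frame 3: 16.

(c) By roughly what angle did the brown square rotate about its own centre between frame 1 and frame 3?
33° counter-clockwise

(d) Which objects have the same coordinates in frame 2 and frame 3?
the brown circle, the brown square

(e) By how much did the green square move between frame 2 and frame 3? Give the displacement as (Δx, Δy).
(4, -7)

The green square was at (12, 12) in frame 2 and (16, 5) in frame 3.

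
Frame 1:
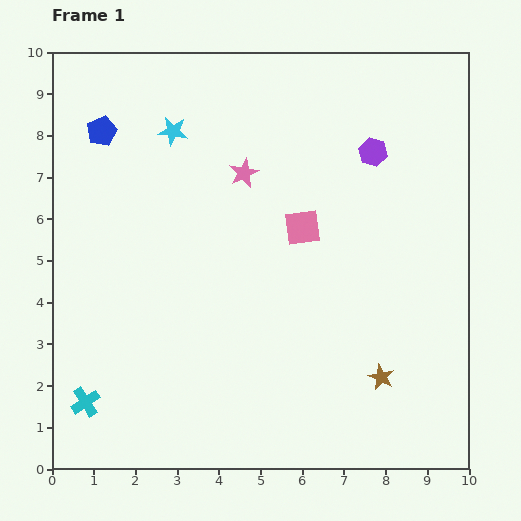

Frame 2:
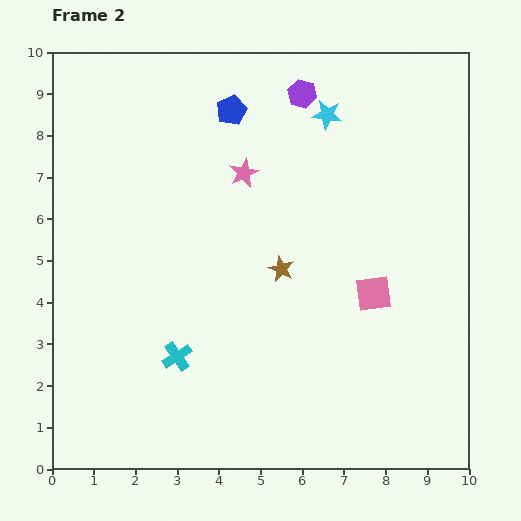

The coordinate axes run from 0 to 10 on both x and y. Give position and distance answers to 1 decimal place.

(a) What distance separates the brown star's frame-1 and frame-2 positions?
3.5

The brown star moved from (7.9, 2.2) to (5.5, 4.8), a distance of √(2.4² + 2.6²) ≈ 3.5.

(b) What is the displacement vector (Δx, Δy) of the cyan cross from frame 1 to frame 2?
(2.2, 1.1)

The cyan cross was at (0.8, 1.6) in frame 1 and (3.0, 2.7) in frame 2.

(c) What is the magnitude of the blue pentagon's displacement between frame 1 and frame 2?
3.1

The blue pentagon moved from (1.2, 8.1) to (4.3, 8.6), a distance of √(3.1² + 0.5²) ≈ 3.1.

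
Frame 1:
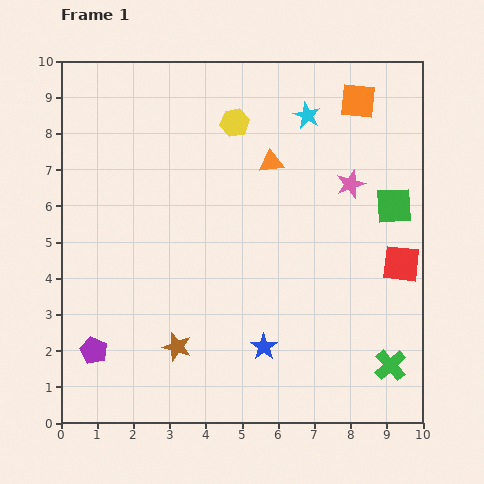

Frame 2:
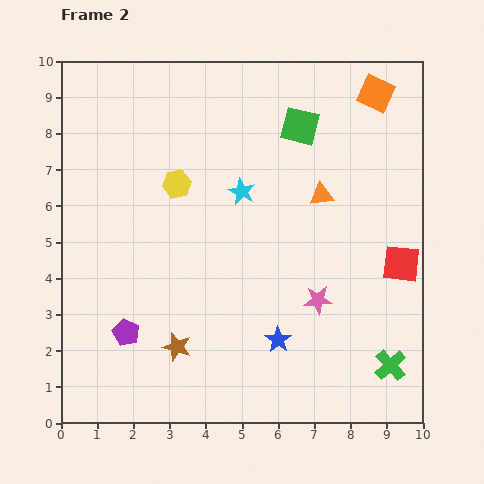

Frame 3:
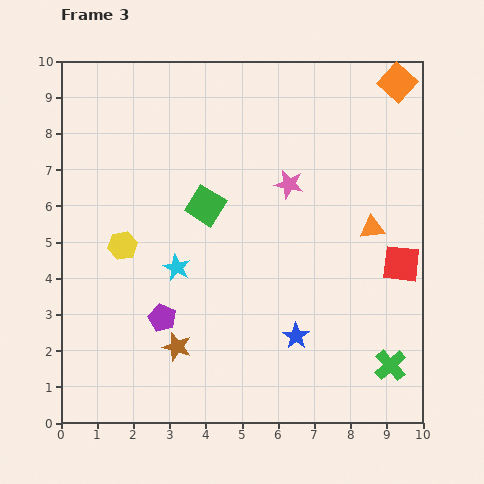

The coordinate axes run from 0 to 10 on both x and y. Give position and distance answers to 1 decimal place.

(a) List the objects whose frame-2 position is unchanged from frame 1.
the green cross, the brown star, the red square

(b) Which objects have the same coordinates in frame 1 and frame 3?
the green cross, the brown star, the red square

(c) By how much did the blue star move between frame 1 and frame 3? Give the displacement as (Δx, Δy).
(0.9, 0.3)

The blue star was at (5.6, 2.1) in frame 1 and (6.5, 2.4) in frame 3.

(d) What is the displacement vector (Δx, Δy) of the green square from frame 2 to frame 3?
(-2.6, -2.2)

The green square was at (6.6, 8.2) in frame 2 and (4.0, 6.0) in frame 3.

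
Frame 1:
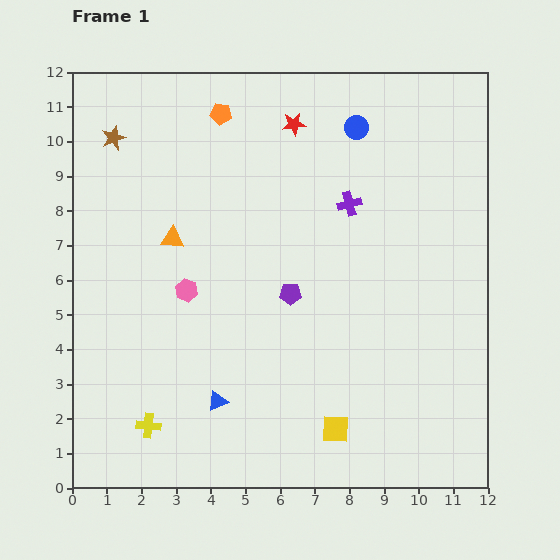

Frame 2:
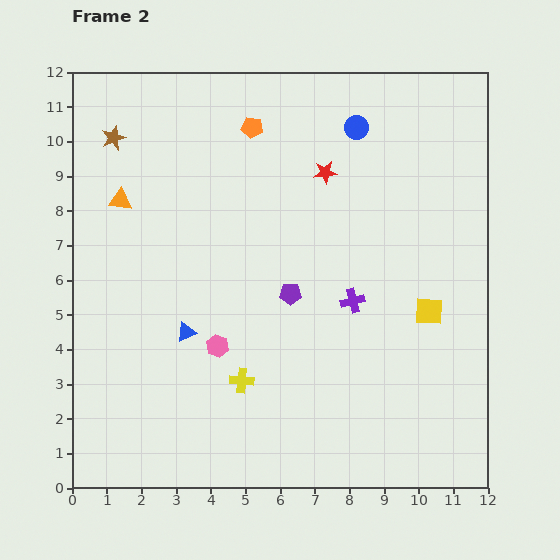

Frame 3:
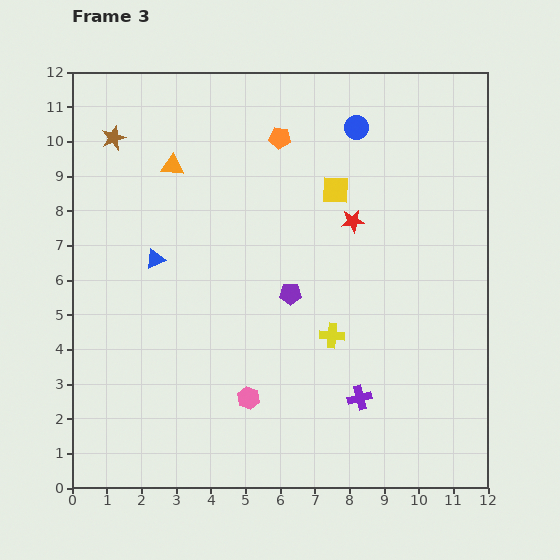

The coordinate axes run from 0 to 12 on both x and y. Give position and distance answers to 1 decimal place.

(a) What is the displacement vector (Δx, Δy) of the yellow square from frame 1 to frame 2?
(2.7, 3.4)

The yellow square was at (7.6, 1.7) in frame 1 and (10.3, 5.1) in frame 2.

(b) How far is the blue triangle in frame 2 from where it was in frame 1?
2.2

The blue triangle moved from (4.2, 2.5) to (3.3, 4.5), a distance of √(0.9² + 2.0²) ≈ 2.2.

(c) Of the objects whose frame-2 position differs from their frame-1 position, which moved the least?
the orange pentagon

(moved 1.0)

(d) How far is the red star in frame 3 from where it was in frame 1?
3.3

The red star moved from (6.4, 10.5) to (8.1, 7.7), a distance of √(1.7² + 2.8²) ≈ 3.3.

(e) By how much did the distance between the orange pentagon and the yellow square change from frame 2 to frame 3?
-5.2

Distance in frame 2: 7.4. Distance in frame 3: 2.2.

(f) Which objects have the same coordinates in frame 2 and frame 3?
the brown star, the purple pentagon, the blue circle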